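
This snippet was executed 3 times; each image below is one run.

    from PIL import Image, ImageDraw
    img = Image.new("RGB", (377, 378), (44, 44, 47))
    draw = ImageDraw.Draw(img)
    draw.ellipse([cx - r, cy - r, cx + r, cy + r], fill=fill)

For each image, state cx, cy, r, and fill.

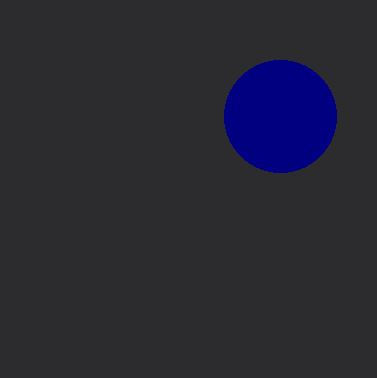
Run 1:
cx = 280; cy = 116; r = 56; fill = 'navy'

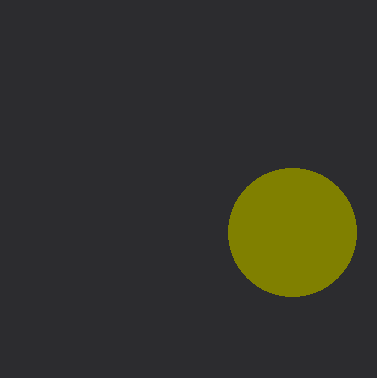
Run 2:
cx = 292; cy = 232; r = 64; fill = 'olive'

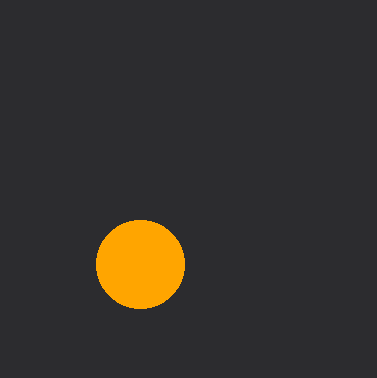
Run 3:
cx = 140; cy = 264; r = 44; fill = 'orange'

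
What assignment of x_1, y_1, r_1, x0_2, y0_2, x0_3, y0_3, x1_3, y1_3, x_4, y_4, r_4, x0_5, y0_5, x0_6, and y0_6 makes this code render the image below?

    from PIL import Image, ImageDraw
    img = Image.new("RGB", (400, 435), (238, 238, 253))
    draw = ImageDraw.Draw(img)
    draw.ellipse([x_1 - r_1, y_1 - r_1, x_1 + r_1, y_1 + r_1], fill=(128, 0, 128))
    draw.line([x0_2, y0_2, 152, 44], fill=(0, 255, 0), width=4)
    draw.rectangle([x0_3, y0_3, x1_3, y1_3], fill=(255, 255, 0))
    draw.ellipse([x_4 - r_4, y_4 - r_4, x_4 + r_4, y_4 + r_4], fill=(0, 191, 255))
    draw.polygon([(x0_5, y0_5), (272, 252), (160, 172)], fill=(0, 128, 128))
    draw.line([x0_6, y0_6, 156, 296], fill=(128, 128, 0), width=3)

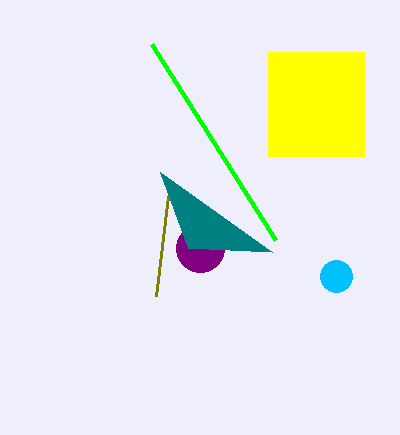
x_1 = 200, y_1 = 248, r_1 = 24, x0_2 = 276, y0_2 = 240, x0_3 = 268, y0_3 = 52, x1_3 = 364, y1_3 = 156, x_4 = 336, y_4 = 276, r_4 = 16, x0_5 = 188, y0_5 = 248, x0_6 = 168, y0_6 = 196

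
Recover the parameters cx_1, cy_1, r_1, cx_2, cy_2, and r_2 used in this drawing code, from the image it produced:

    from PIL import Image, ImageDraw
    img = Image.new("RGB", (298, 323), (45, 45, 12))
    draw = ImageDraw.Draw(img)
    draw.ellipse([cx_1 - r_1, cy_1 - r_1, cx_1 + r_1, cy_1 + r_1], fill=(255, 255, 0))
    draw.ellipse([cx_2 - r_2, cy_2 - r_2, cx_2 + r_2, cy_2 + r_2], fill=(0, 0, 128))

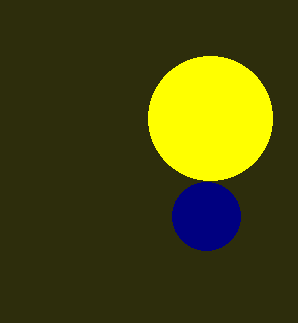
cx_1 = 210
cy_1 = 118
r_1 = 62
cx_2 = 206
cy_2 = 216
r_2 = 34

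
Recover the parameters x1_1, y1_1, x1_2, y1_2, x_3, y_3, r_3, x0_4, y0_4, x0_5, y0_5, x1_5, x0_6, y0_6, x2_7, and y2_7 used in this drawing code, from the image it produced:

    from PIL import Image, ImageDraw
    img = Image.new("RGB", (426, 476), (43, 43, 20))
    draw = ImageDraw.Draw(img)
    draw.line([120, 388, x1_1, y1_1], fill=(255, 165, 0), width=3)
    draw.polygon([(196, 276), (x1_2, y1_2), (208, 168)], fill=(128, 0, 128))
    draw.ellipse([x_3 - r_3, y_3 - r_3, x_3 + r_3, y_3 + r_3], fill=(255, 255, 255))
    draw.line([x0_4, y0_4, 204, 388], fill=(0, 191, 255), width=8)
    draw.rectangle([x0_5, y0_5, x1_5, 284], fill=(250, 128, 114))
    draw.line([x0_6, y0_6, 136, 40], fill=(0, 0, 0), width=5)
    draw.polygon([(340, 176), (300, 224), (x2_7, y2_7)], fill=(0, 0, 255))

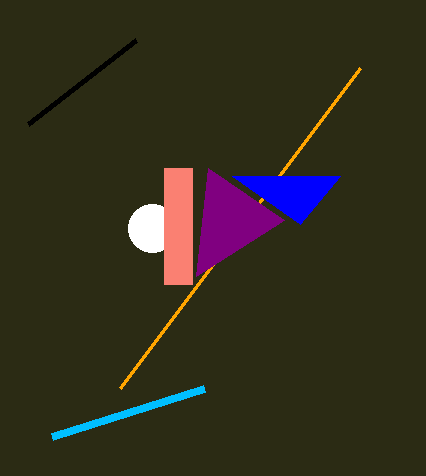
x1_1 = 360, y1_1 = 68, x1_2 = 284, y1_2 = 220, x_3 = 152, y_3 = 228, r_3 = 24, x0_4 = 52, y0_4 = 436, x0_5 = 164, y0_5 = 168, x1_5 = 192, x0_6 = 28, y0_6 = 124, x2_7 = 232, y2_7 = 176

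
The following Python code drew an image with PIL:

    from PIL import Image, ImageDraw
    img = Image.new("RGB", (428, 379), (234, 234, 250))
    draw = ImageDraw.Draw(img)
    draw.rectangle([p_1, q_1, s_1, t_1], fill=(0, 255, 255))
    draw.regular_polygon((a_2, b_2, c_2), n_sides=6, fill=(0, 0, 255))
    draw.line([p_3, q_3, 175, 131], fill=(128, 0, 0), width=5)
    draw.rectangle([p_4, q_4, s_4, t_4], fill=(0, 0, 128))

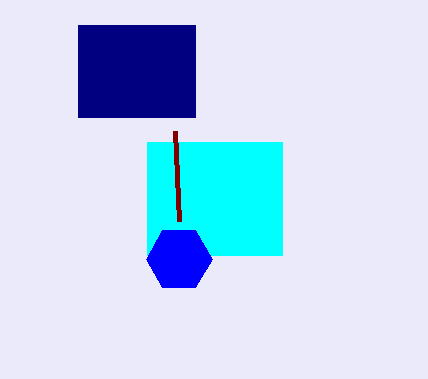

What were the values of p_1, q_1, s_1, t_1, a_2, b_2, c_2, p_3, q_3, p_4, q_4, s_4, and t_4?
p_1 = 147; q_1 = 142; s_1 = 282; t_1 = 255; a_2 = 179; b_2 = 259; c_2 = 33; p_3 = 179; q_3 = 221; p_4 = 78; q_4 = 25; s_4 = 195; t_4 = 117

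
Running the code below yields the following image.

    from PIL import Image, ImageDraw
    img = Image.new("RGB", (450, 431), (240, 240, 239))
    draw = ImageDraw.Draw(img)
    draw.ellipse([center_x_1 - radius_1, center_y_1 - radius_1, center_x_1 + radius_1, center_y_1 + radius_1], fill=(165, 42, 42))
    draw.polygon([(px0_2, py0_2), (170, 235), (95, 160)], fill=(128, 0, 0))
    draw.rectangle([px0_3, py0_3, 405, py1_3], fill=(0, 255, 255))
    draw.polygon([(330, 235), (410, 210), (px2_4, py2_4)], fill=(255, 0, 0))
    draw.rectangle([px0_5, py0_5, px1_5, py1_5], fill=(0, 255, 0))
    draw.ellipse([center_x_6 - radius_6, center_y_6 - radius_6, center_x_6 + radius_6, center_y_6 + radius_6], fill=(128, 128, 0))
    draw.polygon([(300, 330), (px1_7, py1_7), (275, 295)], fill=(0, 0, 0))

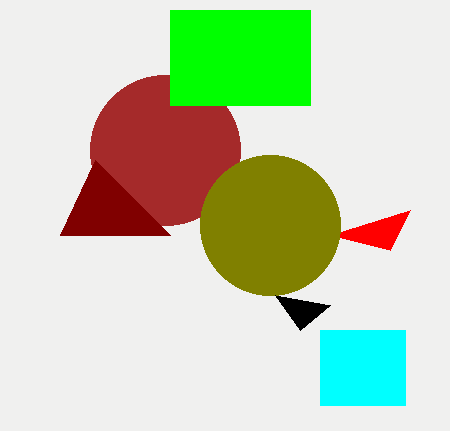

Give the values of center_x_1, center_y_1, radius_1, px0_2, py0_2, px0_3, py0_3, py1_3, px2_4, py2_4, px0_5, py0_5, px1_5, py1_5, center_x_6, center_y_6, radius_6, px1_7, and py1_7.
center_x_1 = 165, center_y_1 = 150, radius_1 = 75, px0_2 = 60, py0_2 = 235, px0_3 = 320, py0_3 = 330, py1_3 = 405, px2_4 = 390, py2_4 = 250, px0_5 = 170, py0_5 = 10, px1_5 = 310, py1_5 = 105, center_x_6 = 270, center_y_6 = 225, radius_6 = 70, px1_7 = 330, py1_7 = 305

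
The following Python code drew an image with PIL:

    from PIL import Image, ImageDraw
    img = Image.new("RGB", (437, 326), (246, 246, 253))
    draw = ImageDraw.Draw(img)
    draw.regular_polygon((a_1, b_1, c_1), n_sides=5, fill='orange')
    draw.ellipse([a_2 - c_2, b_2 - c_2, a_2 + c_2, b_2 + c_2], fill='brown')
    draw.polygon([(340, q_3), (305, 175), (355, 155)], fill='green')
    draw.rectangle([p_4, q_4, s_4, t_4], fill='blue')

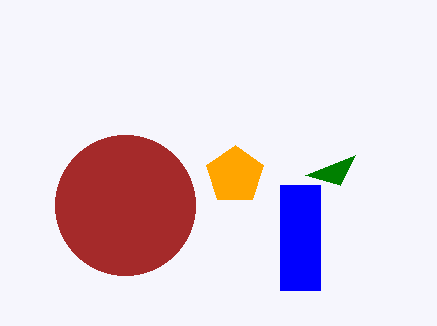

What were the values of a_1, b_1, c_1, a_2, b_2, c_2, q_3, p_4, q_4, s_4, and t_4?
a_1 = 235; b_1 = 175; c_1 = 30; a_2 = 125; b_2 = 205; c_2 = 70; q_3 = 185; p_4 = 280; q_4 = 185; s_4 = 320; t_4 = 290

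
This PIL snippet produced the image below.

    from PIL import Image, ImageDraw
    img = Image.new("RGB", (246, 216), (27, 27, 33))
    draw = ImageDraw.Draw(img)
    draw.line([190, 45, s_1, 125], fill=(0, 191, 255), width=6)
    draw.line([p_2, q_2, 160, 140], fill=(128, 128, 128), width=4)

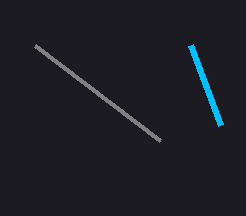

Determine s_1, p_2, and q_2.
s_1 = 220
p_2 = 35
q_2 = 45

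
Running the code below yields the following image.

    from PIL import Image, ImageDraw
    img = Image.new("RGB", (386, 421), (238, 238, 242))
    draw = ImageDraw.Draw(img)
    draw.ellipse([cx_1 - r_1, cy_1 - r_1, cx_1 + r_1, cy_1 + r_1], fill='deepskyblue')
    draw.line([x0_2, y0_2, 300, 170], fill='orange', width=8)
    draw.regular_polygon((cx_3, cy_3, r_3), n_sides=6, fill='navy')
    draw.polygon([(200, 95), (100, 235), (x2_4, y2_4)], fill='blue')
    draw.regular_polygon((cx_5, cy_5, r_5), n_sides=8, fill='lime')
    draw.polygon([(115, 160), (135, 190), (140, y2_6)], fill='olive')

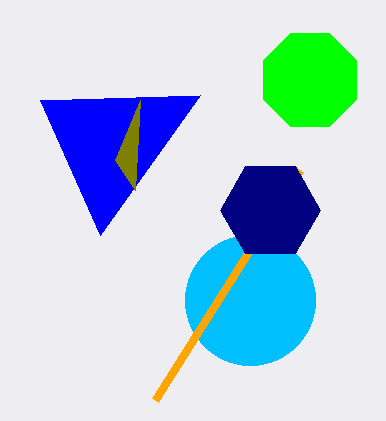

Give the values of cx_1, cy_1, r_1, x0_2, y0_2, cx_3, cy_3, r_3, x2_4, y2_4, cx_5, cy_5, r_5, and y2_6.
cx_1 = 250, cy_1 = 300, r_1 = 65, x0_2 = 155, y0_2 = 400, cx_3 = 270, cy_3 = 210, r_3 = 50, x2_4 = 40, y2_4 = 100, cx_5 = 310, cy_5 = 80, r_5 = 50, y2_6 = 100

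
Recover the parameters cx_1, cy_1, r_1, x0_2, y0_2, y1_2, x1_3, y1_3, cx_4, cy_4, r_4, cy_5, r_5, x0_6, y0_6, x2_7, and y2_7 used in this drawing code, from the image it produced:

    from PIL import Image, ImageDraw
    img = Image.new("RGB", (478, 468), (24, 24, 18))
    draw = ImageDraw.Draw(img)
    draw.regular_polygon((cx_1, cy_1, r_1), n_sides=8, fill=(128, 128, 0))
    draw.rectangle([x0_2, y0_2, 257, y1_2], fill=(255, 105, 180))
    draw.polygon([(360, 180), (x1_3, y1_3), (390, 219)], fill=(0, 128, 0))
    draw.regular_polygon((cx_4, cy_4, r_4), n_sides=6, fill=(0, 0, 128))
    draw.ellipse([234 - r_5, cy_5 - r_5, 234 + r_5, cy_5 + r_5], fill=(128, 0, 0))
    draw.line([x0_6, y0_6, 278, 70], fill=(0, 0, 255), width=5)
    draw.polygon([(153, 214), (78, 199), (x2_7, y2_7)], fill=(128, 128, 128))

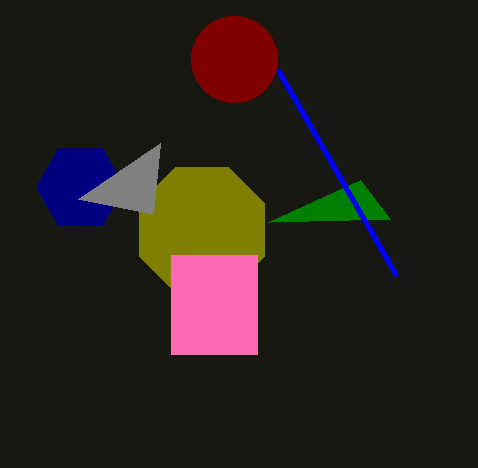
cx_1 = 202
cy_1 = 230
r_1 = 68
x0_2 = 171
y0_2 = 255
y1_2 = 354
x1_3 = 268
y1_3 = 222
cx_4 = 80
cy_4 = 187
r_4 = 44
cy_5 = 59
r_5 = 43
x0_6 = 396
y0_6 = 275
x2_7 = 160
y2_7 = 143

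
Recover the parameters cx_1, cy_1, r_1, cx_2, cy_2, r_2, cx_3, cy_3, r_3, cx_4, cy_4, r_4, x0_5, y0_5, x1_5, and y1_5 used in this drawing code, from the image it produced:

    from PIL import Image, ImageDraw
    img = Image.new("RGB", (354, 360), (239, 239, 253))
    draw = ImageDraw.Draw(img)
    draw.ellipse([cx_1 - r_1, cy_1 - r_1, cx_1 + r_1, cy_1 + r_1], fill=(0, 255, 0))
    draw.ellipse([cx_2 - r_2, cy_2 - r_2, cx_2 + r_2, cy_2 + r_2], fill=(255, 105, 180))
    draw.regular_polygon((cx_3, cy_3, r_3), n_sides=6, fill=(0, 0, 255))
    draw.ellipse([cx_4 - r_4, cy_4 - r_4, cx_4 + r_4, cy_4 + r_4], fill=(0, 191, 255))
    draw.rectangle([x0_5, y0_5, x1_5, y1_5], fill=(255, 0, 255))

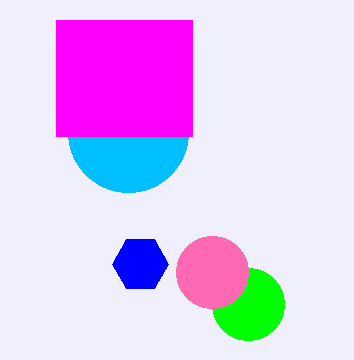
cx_1 = 248, cy_1 = 304, r_1 = 36, cx_2 = 212, cy_2 = 272, r_2 = 36, cx_3 = 140, cy_3 = 264, r_3 = 28, cx_4 = 128, cy_4 = 132, r_4 = 60, x0_5 = 56, y0_5 = 20, x1_5 = 192, y1_5 = 136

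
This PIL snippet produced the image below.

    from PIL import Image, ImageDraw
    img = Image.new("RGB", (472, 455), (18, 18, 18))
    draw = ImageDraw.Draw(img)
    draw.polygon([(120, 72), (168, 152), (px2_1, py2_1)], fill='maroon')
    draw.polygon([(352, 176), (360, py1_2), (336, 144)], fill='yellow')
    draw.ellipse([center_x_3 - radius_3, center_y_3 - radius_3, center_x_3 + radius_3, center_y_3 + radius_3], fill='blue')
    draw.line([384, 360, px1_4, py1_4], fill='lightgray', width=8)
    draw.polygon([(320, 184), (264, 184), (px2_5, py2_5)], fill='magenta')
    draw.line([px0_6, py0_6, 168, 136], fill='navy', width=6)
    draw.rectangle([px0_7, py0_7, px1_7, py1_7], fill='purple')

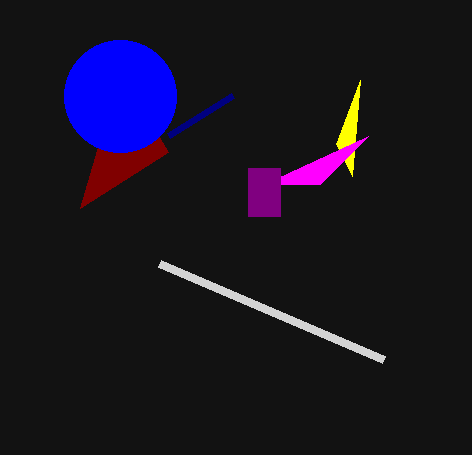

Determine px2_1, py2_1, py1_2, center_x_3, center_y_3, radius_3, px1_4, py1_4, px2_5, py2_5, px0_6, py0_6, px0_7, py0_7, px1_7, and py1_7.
px2_1 = 80
py2_1 = 208
py1_2 = 80
center_x_3 = 120
center_y_3 = 96
radius_3 = 56
px1_4 = 160
py1_4 = 264
px2_5 = 368
py2_5 = 136
px0_6 = 232
py0_6 = 96
px0_7 = 248
py0_7 = 168
px1_7 = 280
py1_7 = 216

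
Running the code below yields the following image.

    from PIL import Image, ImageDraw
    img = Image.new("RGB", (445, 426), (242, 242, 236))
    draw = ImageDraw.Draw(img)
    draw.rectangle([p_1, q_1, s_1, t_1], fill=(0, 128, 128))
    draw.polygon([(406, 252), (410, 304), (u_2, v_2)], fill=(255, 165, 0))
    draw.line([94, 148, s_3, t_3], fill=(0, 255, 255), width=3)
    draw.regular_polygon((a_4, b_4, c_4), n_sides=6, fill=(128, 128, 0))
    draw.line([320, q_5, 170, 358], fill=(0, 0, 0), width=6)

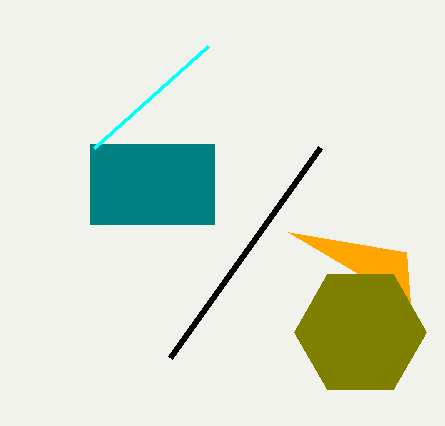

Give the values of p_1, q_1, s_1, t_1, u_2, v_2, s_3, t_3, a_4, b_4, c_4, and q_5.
p_1 = 90; q_1 = 144; s_1 = 214; t_1 = 224; u_2 = 288; v_2 = 232; s_3 = 208; t_3 = 46; a_4 = 360; b_4 = 332; c_4 = 66; q_5 = 148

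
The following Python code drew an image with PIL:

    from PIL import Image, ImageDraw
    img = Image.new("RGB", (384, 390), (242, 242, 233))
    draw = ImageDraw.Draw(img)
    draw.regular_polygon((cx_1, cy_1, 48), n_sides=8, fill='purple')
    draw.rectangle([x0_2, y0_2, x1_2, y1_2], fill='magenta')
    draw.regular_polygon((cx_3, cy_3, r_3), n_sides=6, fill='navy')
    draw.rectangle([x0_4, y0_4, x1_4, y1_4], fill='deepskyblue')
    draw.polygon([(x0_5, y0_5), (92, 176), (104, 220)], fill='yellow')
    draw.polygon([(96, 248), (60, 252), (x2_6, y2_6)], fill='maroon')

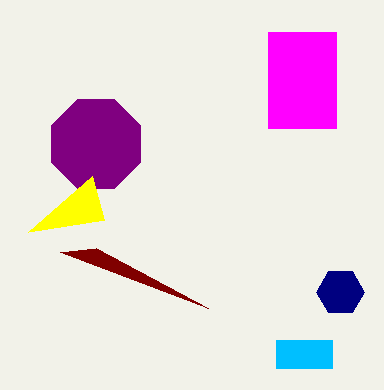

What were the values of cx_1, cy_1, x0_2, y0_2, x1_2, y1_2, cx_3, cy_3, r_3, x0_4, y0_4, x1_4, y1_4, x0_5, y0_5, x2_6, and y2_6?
cx_1 = 96; cy_1 = 144; x0_2 = 268; y0_2 = 32; x1_2 = 336; y1_2 = 128; cx_3 = 340; cy_3 = 292; r_3 = 24; x0_4 = 276; y0_4 = 340; x1_4 = 332; y1_4 = 368; x0_5 = 28; y0_5 = 232; x2_6 = 208; y2_6 = 308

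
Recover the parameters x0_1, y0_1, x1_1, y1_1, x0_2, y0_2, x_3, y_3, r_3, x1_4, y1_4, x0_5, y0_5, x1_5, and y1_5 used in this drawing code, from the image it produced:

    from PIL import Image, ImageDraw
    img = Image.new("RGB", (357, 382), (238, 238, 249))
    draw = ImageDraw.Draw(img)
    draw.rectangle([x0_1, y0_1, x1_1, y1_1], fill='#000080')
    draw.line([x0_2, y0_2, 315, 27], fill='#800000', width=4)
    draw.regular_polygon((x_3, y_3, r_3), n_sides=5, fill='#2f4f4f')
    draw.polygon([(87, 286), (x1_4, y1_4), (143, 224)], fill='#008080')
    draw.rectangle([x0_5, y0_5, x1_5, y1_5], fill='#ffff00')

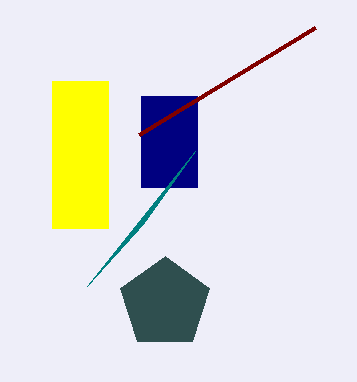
x0_1 = 141, y0_1 = 96, x1_1 = 197, y1_1 = 187, x0_2 = 139, y0_2 = 134, x_3 = 165, y_3 = 303, r_3 = 47, x1_4 = 195, y1_4 = 151, x0_5 = 52, y0_5 = 81, x1_5 = 108, y1_5 = 228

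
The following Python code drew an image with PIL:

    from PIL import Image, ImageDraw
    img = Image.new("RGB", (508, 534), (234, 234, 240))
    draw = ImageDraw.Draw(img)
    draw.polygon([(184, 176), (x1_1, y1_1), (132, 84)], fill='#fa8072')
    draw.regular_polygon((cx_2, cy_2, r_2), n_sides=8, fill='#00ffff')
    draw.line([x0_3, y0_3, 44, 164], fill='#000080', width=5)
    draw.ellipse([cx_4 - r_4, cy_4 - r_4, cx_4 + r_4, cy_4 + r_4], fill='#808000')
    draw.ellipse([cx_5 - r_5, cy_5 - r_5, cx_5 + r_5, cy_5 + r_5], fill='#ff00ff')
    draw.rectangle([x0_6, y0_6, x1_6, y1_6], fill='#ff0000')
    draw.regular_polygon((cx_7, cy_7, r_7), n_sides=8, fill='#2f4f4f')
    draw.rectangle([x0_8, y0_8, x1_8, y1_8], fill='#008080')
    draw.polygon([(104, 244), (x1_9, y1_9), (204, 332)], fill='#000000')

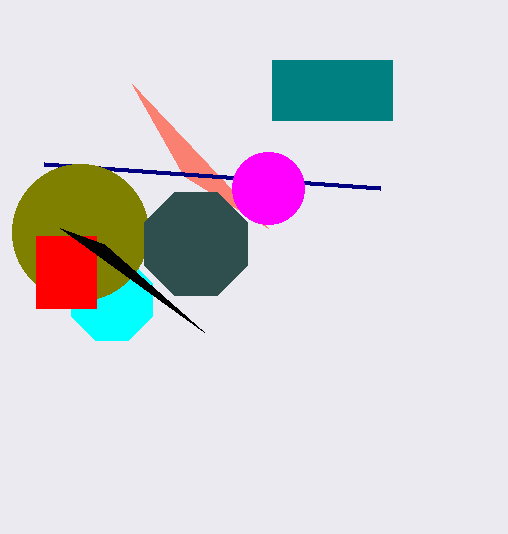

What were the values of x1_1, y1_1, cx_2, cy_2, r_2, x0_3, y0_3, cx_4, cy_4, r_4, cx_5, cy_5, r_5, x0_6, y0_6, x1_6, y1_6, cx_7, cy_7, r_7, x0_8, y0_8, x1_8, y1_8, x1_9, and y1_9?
x1_1 = 268
y1_1 = 228
cx_2 = 112
cy_2 = 300
r_2 = 44
x0_3 = 380
y0_3 = 188
cx_4 = 80
cy_4 = 232
r_4 = 68
cx_5 = 268
cy_5 = 188
r_5 = 36
x0_6 = 36
y0_6 = 236
x1_6 = 96
y1_6 = 308
cx_7 = 196
cy_7 = 244
r_7 = 56
x0_8 = 272
y0_8 = 60
x1_8 = 392
y1_8 = 120
x1_9 = 60
y1_9 = 228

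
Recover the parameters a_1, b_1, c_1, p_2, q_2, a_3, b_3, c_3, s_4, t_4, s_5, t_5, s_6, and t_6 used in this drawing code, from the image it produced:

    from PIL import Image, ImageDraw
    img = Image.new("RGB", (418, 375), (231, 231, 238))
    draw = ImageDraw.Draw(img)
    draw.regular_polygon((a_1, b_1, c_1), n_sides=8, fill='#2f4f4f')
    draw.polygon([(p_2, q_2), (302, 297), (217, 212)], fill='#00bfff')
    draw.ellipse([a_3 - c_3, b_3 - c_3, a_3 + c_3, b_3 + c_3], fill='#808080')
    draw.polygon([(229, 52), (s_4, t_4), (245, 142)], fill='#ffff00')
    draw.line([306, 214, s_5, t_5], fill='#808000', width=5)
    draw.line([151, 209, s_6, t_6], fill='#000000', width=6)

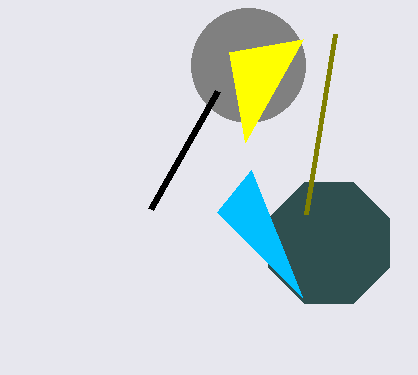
a_1 = 329, b_1 = 243, c_1 = 65, p_2 = 251, q_2 = 170, a_3 = 248, b_3 = 65, c_3 = 57, s_4 = 303, t_4 = 39, s_5 = 335, t_5 = 34, s_6 = 218, t_6 = 91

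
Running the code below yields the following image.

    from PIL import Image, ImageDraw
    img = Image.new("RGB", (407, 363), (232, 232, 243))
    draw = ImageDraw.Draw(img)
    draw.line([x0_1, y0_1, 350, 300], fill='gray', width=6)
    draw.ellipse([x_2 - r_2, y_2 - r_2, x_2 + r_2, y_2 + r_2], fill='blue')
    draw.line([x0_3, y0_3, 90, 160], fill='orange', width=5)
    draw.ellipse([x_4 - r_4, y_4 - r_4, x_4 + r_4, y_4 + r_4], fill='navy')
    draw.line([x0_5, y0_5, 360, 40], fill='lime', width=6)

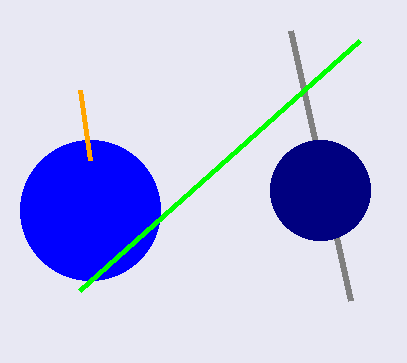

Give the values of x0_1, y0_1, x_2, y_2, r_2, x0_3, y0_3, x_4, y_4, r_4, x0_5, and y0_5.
x0_1 = 290; y0_1 = 30; x_2 = 90; y_2 = 210; r_2 = 70; x0_3 = 80; y0_3 = 90; x_4 = 320; y_4 = 190; r_4 = 50; x0_5 = 80; y0_5 = 290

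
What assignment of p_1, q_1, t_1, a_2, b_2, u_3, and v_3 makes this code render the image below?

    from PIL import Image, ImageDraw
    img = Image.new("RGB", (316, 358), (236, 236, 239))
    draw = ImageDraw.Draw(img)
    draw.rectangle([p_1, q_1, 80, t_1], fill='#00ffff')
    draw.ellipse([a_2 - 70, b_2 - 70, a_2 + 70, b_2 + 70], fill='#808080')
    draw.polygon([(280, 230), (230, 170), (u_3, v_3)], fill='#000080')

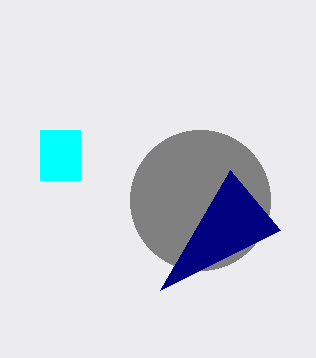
p_1 = 40
q_1 = 130
t_1 = 180
a_2 = 200
b_2 = 200
u_3 = 160
v_3 = 290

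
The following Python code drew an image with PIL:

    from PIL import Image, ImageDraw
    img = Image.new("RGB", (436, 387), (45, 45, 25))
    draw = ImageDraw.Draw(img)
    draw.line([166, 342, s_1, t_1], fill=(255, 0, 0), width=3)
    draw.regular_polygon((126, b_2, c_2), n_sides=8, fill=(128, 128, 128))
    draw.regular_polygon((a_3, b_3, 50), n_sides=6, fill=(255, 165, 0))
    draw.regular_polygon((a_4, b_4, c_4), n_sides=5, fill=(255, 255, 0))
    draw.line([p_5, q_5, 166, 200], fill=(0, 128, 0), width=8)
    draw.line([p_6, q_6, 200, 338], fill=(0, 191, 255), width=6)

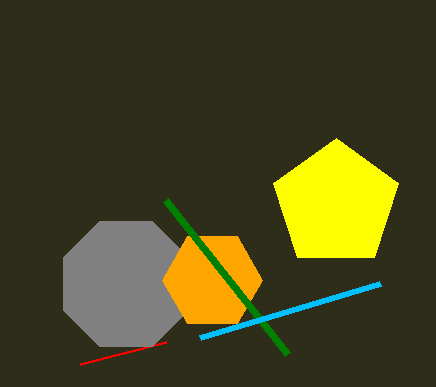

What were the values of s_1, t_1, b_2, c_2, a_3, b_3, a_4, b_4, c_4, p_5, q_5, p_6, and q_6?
s_1 = 80
t_1 = 364
b_2 = 284
c_2 = 68
a_3 = 212
b_3 = 280
a_4 = 336
b_4 = 204
c_4 = 66
p_5 = 288
q_5 = 354
p_6 = 380
q_6 = 284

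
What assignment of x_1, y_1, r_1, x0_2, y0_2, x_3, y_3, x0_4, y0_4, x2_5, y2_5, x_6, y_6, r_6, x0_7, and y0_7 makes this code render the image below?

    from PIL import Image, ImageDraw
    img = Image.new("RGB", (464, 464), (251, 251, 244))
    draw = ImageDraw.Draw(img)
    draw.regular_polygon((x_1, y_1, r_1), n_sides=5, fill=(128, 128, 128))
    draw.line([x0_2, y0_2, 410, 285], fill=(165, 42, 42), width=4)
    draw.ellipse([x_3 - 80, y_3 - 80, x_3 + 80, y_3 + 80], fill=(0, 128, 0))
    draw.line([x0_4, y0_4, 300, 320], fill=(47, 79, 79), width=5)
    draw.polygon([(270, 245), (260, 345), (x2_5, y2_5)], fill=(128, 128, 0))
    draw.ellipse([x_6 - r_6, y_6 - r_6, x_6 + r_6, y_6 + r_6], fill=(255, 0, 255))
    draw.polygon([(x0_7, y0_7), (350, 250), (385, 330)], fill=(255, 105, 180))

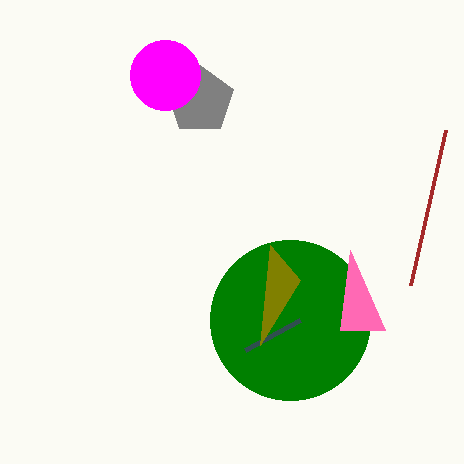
x_1 = 200; y_1 = 100; r_1 = 35; x0_2 = 445; y0_2 = 130; x_3 = 290; y_3 = 320; x0_4 = 245; y0_4 = 350; x2_5 = 300; y2_5 = 280; x_6 = 165; y_6 = 75; r_6 = 35; x0_7 = 340; y0_7 = 330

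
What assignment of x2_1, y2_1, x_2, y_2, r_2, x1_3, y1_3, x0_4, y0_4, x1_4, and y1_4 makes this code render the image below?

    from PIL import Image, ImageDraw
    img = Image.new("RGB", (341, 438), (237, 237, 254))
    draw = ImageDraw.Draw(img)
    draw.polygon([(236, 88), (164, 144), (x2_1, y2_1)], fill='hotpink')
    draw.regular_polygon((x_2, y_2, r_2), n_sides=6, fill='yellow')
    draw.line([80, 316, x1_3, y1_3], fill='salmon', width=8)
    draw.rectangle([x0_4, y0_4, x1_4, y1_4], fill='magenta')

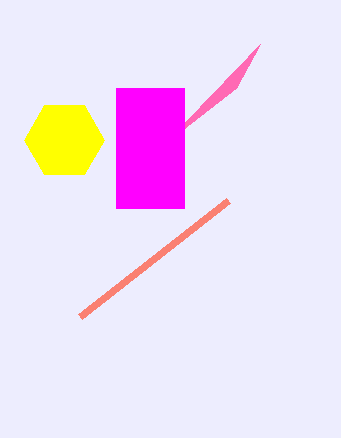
x2_1 = 260; y2_1 = 44; x_2 = 64; y_2 = 140; r_2 = 40; x1_3 = 228; y1_3 = 200; x0_4 = 116; y0_4 = 88; x1_4 = 184; y1_4 = 208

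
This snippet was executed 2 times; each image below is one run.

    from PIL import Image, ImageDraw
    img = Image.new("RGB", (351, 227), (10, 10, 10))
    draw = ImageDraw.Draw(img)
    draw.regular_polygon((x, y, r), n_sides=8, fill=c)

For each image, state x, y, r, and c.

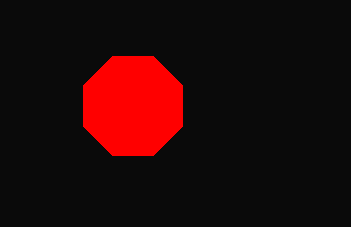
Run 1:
x = 133
y = 106
r = 54
c = 'red'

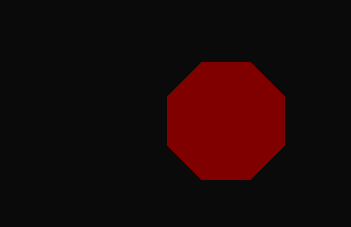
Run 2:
x = 226
y = 121
r = 63
c = 'maroon'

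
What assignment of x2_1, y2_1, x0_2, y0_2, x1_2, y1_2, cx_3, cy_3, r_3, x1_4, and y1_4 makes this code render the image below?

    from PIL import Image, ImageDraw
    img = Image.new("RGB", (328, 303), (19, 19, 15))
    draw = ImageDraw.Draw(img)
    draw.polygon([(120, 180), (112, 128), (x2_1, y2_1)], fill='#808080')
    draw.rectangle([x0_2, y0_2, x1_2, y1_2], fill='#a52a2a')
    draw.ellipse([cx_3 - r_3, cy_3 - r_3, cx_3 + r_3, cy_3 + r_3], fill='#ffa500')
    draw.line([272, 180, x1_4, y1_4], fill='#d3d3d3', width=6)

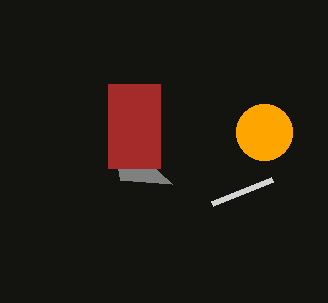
x2_1 = 172, y2_1 = 184, x0_2 = 108, y0_2 = 84, x1_2 = 160, y1_2 = 168, cx_3 = 264, cy_3 = 132, r_3 = 28, x1_4 = 212, y1_4 = 204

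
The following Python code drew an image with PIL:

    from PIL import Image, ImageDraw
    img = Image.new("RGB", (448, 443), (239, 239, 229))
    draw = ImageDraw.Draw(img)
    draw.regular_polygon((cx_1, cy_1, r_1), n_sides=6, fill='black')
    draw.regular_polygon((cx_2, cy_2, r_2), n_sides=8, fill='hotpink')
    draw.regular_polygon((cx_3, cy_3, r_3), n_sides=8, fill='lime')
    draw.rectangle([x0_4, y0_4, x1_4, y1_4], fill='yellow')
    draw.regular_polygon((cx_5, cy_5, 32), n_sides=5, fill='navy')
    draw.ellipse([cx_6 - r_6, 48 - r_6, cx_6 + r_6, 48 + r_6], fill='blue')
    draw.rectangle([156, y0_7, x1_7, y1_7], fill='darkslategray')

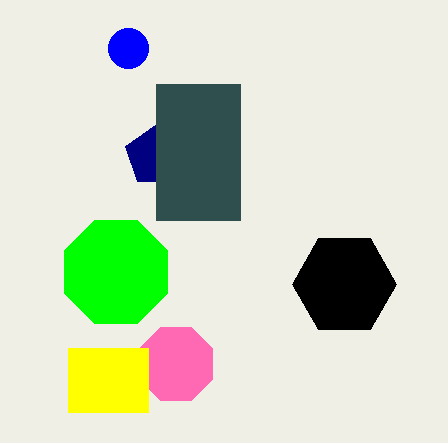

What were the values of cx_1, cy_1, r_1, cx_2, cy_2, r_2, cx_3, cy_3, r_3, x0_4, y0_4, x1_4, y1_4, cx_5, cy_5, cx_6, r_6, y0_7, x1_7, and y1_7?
cx_1 = 344, cy_1 = 284, r_1 = 52, cx_2 = 176, cy_2 = 364, r_2 = 40, cx_3 = 116, cy_3 = 272, r_3 = 56, x0_4 = 68, y0_4 = 348, x1_4 = 148, y1_4 = 412, cx_5 = 156, cy_5 = 156, cx_6 = 128, r_6 = 20, y0_7 = 84, x1_7 = 240, y1_7 = 220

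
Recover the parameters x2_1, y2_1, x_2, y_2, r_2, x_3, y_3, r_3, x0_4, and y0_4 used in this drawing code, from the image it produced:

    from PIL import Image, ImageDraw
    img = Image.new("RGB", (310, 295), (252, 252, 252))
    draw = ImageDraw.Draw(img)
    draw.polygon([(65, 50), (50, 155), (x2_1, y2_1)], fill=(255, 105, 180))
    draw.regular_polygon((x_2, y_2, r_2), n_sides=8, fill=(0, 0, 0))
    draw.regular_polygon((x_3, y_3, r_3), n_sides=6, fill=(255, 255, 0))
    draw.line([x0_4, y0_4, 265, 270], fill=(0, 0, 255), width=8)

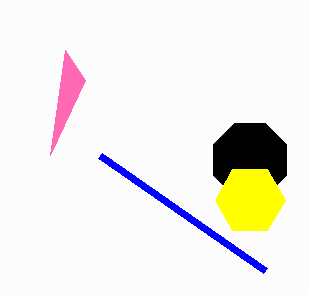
x2_1 = 85, y2_1 = 80, x_2 = 250, y_2 = 160, r_2 = 40, x_3 = 250, y_3 = 200, r_3 = 35, x0_4 = 100, y0_4 = 155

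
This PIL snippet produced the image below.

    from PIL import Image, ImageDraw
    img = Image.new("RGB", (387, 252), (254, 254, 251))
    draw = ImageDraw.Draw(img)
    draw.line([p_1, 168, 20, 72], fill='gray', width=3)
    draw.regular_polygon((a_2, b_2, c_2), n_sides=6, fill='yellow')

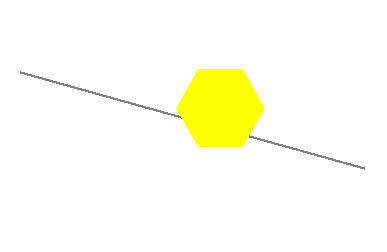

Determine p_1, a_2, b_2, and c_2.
p_1 = 364, a_2 = 220, b_2 = 108, c_2 = 44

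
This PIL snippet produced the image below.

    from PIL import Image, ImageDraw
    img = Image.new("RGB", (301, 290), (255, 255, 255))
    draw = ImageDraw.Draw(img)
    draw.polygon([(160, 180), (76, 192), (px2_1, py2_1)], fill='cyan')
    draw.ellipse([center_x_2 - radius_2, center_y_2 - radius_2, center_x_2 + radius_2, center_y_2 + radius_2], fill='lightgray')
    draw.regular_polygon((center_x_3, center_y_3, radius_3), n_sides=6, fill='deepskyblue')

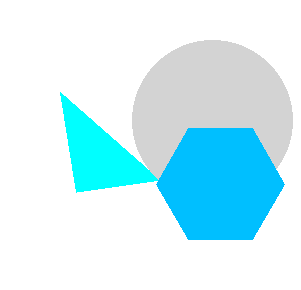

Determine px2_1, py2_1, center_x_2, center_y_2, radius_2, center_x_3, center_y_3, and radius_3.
px2_1 = 60; py2_1 = 92; center_x_2 = 212; center_y_2 = 120; radius_2 = 80; center_x_3 = 220; center_y_3 = 184; radius_3 = 64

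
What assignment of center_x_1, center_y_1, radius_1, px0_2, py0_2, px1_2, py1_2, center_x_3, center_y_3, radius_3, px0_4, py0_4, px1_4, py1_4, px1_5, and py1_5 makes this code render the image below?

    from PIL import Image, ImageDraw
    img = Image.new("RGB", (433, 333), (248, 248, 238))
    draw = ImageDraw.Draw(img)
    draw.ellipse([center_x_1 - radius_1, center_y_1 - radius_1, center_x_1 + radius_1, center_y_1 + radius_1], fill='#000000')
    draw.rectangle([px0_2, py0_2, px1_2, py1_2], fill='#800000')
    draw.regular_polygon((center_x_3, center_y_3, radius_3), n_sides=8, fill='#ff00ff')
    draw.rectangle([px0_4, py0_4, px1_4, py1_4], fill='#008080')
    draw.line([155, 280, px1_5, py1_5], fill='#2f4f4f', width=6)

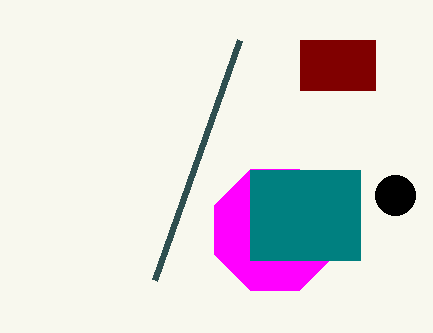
center_x_1 = 395
center_y_1 = 195
radius_1 = 20
px0_2 = 300
py0_2 = 40
px1_2 = 375
py1_2 = 90
center_x_3 = 275
center_y_3 = 230
radius_3 = 65
px0_4 = 250
py0_4 = 170
px1_4 = 360
py1_4 = 260
px1_5 = 240
py1_5 = 40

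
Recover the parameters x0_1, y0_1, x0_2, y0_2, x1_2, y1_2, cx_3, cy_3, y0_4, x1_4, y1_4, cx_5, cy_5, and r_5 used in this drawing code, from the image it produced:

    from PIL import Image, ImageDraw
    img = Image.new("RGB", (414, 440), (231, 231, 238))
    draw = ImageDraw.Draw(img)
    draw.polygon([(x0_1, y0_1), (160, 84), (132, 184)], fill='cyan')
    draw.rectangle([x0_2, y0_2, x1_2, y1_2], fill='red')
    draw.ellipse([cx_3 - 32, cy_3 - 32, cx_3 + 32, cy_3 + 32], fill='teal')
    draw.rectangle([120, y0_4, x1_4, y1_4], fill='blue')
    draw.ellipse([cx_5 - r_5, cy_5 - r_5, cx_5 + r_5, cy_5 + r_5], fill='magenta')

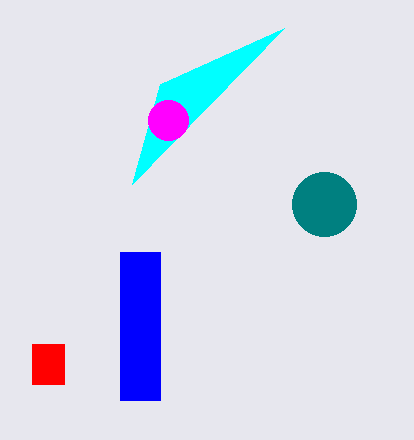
x0_1 = 284; y0_1 = 28; x0_2 = 32; y0_2 = 344; x1_2 = 64; y1_2 = 384; cx_3 = 324; cy_3 = 204; y0_4 = 252; x1_4 = 160; y1_4 = 400; cx_5 = 168; cy_5 = 120; r_5 = 20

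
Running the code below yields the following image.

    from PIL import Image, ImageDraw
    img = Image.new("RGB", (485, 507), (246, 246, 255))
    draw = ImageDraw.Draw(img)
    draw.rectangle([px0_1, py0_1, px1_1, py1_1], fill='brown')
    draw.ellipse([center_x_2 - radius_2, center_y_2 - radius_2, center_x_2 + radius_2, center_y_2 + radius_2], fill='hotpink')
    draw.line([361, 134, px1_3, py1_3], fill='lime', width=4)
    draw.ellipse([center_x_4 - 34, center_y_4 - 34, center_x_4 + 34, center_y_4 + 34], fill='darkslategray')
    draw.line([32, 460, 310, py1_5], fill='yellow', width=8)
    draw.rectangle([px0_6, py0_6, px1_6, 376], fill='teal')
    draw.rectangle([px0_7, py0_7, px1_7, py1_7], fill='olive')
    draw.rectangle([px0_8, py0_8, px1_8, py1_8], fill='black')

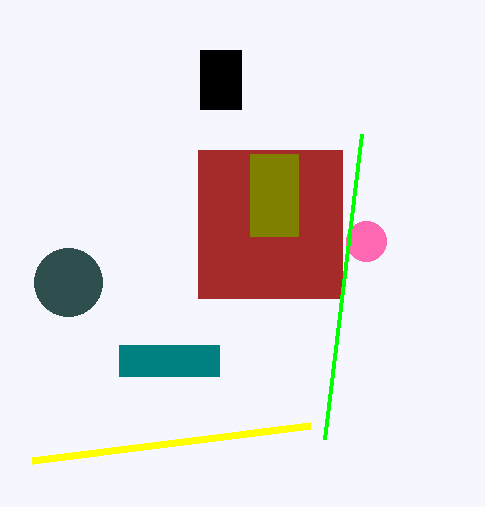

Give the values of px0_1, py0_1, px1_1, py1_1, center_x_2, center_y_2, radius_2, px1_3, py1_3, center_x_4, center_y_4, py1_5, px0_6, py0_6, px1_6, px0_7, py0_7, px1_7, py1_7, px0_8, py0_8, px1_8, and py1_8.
px0_1 = 198
py0_1 = 150
px1_1 = 342
py1_1 = 298
center_x_2 = 366
center_y_2 = 241
radius_2 = 20
px1_3 = 324
py1_3 = 439
center_x_4 = 68
center_y_4 = 282
py1_5 = 425
px0_6 = 119
py0_6 = 345
px1_6 = 219
px0_7 = 250
py0_7 = 154
px1_7 = 298
py1_7 = 236
px0_8 = 200
py0_8 = 50
px1_8 = 241
py1_8 = 109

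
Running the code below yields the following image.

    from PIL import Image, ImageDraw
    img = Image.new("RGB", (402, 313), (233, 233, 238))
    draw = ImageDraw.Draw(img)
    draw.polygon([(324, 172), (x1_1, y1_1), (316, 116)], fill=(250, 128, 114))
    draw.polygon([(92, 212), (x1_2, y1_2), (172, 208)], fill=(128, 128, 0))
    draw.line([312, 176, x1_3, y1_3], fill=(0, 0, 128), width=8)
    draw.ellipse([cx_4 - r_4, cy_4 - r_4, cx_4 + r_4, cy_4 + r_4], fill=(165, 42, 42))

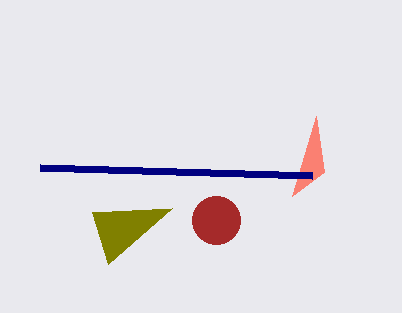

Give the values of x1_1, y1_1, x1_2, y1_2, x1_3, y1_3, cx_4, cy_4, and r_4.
x1_1 = 292
y1_1 = 196
x1_2 = 108
y1_2 = 264
x1_3 = 40
y1_3 = 168
cx_4 = 216
cy_4 = 220
r_4 = 24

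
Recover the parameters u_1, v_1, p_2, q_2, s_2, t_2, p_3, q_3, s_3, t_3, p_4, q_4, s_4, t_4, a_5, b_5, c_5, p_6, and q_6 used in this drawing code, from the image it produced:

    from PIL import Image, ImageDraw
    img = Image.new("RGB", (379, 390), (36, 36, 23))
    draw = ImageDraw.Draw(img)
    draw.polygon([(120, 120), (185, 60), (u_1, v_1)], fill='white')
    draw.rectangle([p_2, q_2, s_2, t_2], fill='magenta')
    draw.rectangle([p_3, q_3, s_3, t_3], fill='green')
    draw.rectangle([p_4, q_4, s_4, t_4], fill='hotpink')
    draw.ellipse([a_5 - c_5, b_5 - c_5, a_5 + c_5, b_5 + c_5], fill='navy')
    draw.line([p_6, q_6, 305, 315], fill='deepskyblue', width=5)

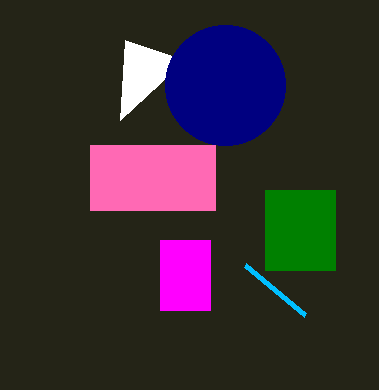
u_1 = 125
v_1 = 40
p_2 = 160
q_2 = 240
s_2 = 210
t_2 = 310
p_3 = 265
q_3 = 190
s_3 = 335
t_3 = 270
p_4 = 90
q_4 = 145
s_4 = 215
t_4 = 210
a_5 = 225
b_5 = 85
c_5 = 60
p_6 = 245
q_6 = 265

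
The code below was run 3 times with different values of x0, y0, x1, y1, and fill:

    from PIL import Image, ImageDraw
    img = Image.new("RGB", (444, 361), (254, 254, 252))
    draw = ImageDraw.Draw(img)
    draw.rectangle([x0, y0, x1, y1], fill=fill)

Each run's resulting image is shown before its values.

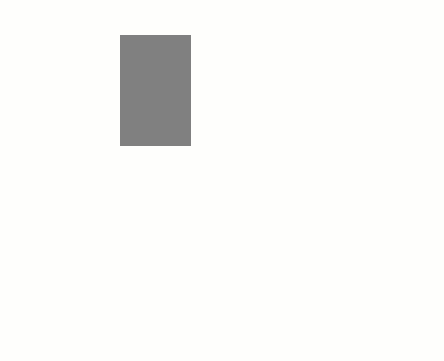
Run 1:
x0 = 120
y0 = 35
x1 = 190
y1 = 145
fill = 'gray'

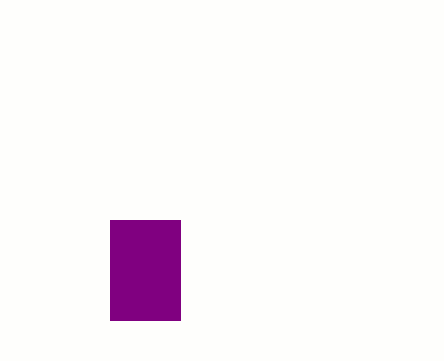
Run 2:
x0 = 110; y0 = 220; x1 = 180; y1 = 320; fill = 'purple'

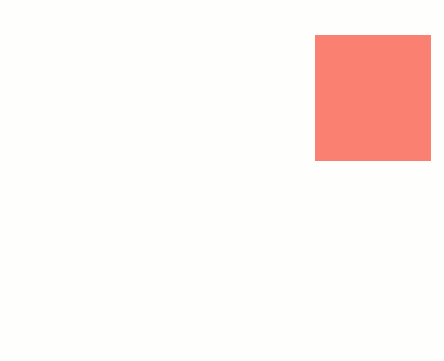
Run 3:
x0 = 315, y0 = 35, x1 = 430, y1 = 160, fill = 'salmon'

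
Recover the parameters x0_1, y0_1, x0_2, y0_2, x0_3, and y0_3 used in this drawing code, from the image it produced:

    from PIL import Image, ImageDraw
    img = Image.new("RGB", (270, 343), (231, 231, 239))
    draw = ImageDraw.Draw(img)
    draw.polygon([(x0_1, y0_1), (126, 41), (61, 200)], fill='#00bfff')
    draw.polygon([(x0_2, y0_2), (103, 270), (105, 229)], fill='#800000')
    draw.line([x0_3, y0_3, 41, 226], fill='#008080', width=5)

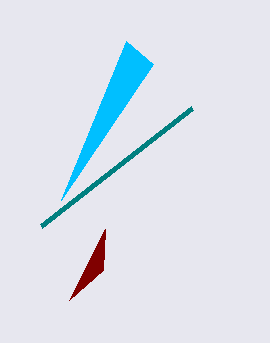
x0_1 = 153; y0_1 = 64; x0_2 = 69; y0_2 = 300; x0_3 = 192; y0_3 = 108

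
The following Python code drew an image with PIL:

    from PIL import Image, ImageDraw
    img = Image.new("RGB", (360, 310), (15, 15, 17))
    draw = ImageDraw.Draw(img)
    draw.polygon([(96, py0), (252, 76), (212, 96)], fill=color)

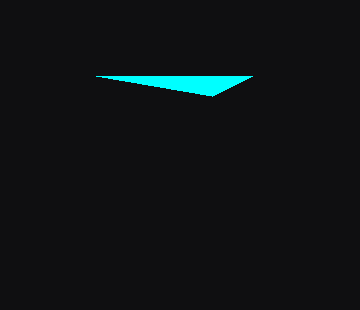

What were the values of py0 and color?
py0 = 76, color = 'cyan'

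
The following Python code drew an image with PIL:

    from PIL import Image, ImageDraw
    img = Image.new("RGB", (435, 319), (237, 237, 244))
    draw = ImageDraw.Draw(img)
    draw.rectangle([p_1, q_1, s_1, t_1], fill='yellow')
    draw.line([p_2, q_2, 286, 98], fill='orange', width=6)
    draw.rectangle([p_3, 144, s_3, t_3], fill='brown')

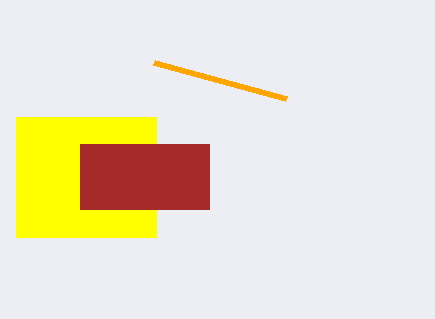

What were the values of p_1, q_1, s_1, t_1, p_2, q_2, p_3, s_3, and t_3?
p_1 = 16
q_1 = 117
s_1 = 156
t_1 = 237
p_2 = 154
q_2 = 62
p_3 = 80
s_3 = 209
t_3 = 209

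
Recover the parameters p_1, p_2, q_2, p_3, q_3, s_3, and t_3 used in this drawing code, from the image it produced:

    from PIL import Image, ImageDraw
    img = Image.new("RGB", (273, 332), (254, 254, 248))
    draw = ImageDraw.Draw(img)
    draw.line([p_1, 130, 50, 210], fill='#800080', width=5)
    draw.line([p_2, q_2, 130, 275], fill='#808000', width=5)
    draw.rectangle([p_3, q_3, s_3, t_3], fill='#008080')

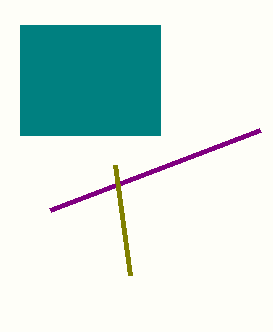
p_1 = 260; p_2 = 115; q_2 = 165; p_3 = 20; q_3 = 25; s_3 = 160; t_3 = 135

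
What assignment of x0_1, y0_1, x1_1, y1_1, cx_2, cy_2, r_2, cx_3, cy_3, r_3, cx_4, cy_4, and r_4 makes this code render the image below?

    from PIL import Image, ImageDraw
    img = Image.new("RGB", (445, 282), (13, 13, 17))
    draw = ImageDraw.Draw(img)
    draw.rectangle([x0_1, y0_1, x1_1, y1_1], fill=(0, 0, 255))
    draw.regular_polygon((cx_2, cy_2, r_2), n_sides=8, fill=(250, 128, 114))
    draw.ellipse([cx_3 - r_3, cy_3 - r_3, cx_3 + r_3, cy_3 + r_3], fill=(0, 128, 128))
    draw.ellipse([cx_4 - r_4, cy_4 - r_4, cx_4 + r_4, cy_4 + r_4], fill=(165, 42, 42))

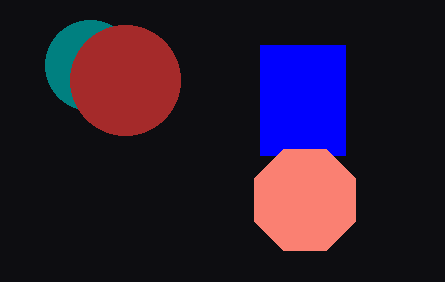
x0_1 = 260
y0_1 = 45
x1_1 = 345
y1_1 = 155
cx_2 = 305
cy_2 = 200
r_2 = 55
cx_3 = 90
cy_3 = 65
r_3 = 45
cx_4 = 125
cy_4 = 80
r_4 = 55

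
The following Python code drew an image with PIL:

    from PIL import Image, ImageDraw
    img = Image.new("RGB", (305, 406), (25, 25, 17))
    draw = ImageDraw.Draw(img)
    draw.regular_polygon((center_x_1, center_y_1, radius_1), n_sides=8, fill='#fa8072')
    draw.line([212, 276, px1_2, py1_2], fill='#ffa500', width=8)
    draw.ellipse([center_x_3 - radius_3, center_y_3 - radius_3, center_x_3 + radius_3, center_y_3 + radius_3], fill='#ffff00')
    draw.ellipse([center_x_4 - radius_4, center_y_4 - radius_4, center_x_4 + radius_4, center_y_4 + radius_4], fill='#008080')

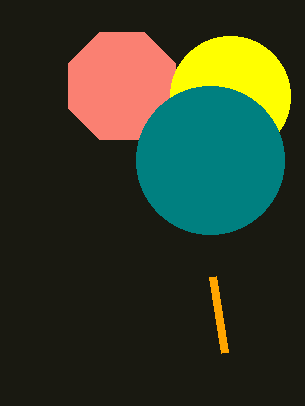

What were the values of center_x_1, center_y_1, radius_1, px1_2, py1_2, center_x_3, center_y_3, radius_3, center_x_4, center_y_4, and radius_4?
center_x_1 = 122
center_y_1 = 86
radius_1 = 58
px1_2 = 224
py1_2 = 352
center_x_3 = 230
center_y_3 = 96
radius_3 = 60
center_x_4 = 210
center_y_4 = 160
radius_4 = 74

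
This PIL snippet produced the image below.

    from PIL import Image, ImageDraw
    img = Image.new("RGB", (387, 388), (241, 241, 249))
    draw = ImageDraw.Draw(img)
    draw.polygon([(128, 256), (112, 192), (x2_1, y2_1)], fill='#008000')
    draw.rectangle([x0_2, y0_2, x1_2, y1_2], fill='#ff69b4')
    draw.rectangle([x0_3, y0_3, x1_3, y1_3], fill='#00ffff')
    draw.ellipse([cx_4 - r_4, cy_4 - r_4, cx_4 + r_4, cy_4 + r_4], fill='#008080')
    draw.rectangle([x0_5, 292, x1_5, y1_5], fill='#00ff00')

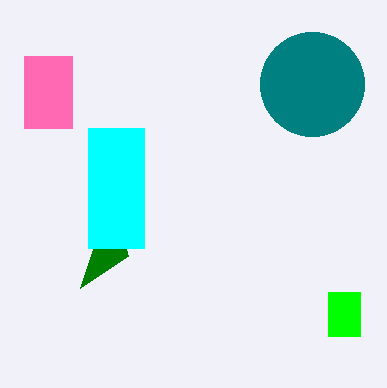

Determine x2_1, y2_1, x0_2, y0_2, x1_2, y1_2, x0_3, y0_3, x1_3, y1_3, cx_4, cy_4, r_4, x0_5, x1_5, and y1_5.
x2_1 = 80; y2_1 = 288; x0_2 = 24; y0_2 = 56; x1_2 = 72; y1_2 = 128; x0_3 = 88; y0_3 = 128; x1_3 = 144; y1_3 = 248; cx_4 = 312; cy_4 = 84; r_4 = 52; x0_5 = 328; x1_5 = 360; y1_5 = 336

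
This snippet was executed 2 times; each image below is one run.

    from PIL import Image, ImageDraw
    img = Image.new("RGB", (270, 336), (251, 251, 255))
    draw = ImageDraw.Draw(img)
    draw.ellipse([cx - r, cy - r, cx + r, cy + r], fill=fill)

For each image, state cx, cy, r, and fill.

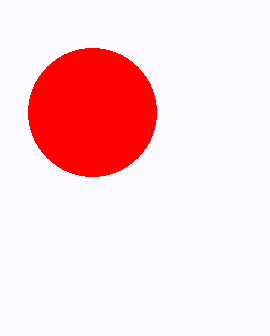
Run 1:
cx = 92, cy = 112, r = 64, fill = 'red'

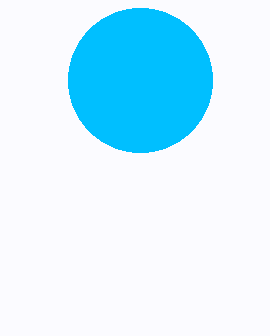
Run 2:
cx = 140; cy = 80; r = 72; fill = 'deepskyblue'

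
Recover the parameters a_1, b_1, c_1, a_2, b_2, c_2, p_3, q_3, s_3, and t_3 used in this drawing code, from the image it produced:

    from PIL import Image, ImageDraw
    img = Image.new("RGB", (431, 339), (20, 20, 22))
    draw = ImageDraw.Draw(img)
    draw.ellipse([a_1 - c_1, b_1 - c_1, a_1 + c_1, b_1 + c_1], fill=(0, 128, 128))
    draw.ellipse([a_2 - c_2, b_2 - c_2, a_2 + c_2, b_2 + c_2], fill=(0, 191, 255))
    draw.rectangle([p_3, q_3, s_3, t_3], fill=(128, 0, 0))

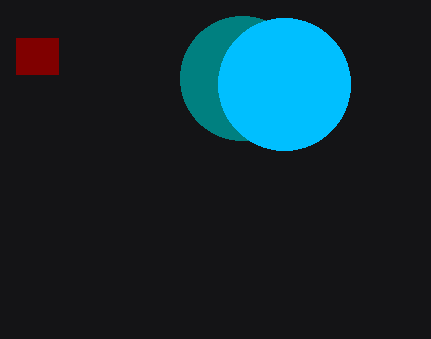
a_1 = 242
b_1 = 78
c_1 = 62
a_2 = 284
b_2 = 84
c_2 = 66
p_3 = 16
q_3 = 38
s_3 = 58
t_3 = 74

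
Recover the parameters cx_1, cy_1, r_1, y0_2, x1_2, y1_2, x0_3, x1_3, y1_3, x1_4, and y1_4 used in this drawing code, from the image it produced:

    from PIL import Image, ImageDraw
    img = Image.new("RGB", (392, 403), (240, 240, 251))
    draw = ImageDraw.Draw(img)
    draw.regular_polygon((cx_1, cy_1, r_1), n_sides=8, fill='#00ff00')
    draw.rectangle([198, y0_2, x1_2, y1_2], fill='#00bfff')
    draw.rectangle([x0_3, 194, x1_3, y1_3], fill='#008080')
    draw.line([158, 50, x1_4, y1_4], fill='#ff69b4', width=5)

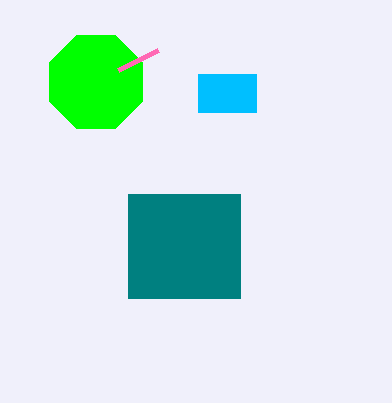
cx_1 = 96; cy_1 = 82; r_1 = 50; y0_2 = 74; x1_2 = 256; y1_2 = 112; x0_3 = 128; x1_3 = 240; y1_3 = 298; x1_4 = 118; y1_4 = 70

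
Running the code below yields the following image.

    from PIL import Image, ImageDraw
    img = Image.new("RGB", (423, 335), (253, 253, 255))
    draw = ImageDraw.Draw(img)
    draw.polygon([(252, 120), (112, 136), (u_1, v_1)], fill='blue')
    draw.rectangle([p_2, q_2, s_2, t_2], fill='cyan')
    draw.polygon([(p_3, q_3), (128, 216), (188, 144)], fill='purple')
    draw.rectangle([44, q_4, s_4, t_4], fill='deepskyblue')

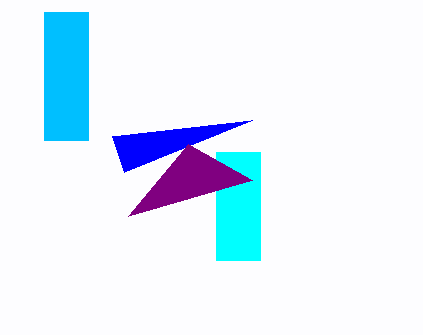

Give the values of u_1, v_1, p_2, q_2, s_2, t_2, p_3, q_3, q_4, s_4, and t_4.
u_1 = 124; v_1 = 172; p_2 = 216; q_2 = 152; s_2 = 260; t_2 = 260; p_3 = 252; q_3 = 180; q_4 = 12; s_4 = 88; t_4 = 140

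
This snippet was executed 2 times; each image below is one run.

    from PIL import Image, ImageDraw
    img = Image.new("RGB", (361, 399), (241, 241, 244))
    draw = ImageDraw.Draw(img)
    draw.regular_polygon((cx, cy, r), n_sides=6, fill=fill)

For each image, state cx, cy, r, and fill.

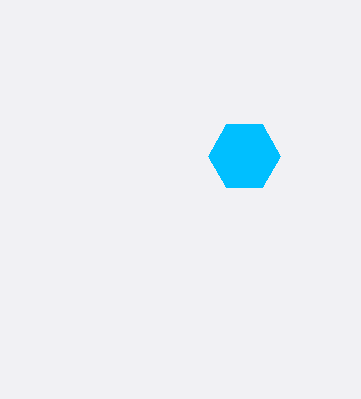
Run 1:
cx = 244, cy = 156, r = 36, fill = 'deepskyblue'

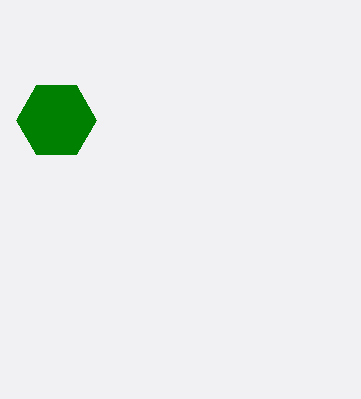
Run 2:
cx = 56, cy = 120, r = 40, fill = 'green'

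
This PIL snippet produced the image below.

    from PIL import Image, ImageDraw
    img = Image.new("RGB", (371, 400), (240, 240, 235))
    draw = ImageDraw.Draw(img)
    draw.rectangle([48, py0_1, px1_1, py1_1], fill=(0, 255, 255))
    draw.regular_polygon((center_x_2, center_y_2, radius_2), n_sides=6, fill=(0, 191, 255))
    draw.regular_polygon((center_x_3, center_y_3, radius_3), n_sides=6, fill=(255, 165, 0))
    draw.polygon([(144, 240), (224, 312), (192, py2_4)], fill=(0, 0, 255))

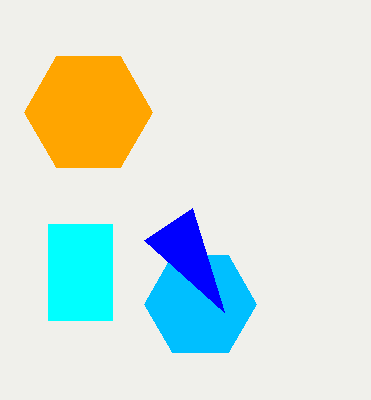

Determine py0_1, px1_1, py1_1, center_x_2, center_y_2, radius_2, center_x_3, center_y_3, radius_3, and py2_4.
py0_1 = 224, px1_1 = 112, py1_1 = 320, center_x_2 = 200, center_y_2 = 304, radius_2 = 56, center_x_3 = 88, center_y_3 = 112, radius_3 = 64, py2_4 = 208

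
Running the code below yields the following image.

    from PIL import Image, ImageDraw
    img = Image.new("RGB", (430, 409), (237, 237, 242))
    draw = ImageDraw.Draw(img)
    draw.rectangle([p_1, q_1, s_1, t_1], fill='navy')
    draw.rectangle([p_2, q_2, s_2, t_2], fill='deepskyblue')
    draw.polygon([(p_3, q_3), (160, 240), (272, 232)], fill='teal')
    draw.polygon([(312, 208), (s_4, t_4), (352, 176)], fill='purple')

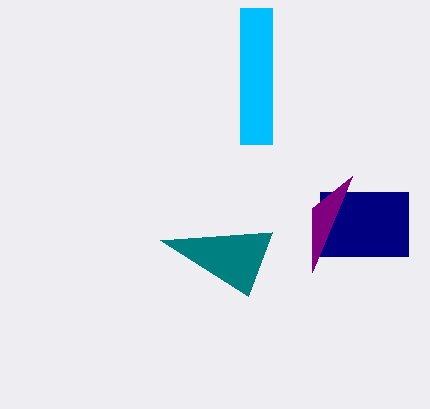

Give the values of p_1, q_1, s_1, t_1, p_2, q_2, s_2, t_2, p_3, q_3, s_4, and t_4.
p_1 = 320
q_1 = 192
s_1 = 408
t_1 = 256
p_2 = 240
q_2 = 8
s_2 = 272
t_2 = 144
p_3 = 248
q_3 = 296
s_4 = 312
t_4 = 272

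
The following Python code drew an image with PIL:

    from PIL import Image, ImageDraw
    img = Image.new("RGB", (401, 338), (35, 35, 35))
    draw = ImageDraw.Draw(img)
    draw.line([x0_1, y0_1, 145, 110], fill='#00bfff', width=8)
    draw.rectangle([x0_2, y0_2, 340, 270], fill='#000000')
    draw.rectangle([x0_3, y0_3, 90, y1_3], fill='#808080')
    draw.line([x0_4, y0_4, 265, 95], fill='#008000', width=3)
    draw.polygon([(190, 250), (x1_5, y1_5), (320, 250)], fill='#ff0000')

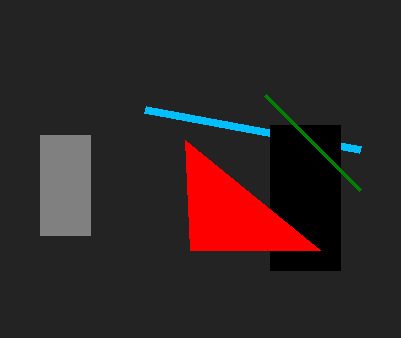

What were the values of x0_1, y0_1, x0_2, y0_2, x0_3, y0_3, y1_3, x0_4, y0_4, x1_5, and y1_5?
x0_1 = 360
y0_1 = 150
x0_2 = 270
y0_2 = 125
x0_3 = 40
y0_3 = 135
y1_3 = 235
x0_4 = 360
y0_4 = 190
x1_5 = 185
y1_5 = 140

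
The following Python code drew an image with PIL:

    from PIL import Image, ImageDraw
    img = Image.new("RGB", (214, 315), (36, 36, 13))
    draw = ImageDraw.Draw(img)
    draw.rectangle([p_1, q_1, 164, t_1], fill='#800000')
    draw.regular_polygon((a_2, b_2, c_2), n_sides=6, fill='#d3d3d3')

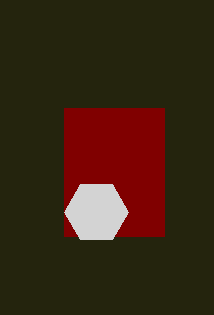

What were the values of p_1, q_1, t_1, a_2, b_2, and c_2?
p_1 = 64; q_1 = 108; t_1 = 236; a_2 = 96; b_2 = 212; c_2 = 32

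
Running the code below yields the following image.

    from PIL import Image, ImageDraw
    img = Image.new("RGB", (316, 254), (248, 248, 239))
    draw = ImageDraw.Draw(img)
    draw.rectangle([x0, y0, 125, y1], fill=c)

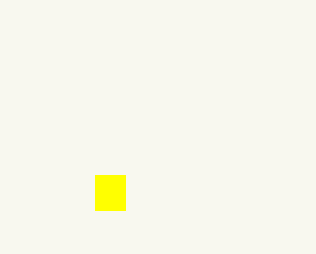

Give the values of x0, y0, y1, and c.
x0 = 95
y0 = 175
y1 = 210
c = 'yellow'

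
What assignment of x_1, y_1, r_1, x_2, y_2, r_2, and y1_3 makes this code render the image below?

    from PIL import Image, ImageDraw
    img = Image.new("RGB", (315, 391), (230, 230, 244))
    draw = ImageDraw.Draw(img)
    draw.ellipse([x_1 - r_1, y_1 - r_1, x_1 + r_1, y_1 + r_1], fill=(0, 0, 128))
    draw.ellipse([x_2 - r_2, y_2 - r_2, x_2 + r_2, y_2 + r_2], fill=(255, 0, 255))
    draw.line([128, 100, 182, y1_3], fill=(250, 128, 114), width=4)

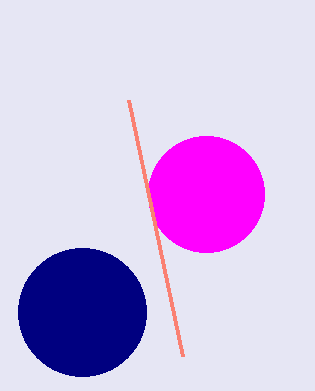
x_1 = 82
y_1 = 312
r_1 = 64
x_2 = 206
y_2 = 194
r_2 = 58
y1_3 = 356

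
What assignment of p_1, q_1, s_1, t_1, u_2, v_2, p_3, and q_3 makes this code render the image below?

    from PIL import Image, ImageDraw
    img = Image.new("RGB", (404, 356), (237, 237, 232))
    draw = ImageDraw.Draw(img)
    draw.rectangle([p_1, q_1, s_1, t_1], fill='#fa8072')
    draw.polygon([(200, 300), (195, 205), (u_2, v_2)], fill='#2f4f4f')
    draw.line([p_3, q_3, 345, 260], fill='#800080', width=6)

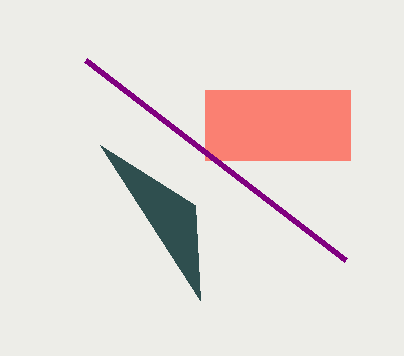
p_1 = 205
q_1 = 90
s_1 = 350
t_1 = 160
u_2 = 100
v_2 = 145
p_3 = 85
q_3 = 60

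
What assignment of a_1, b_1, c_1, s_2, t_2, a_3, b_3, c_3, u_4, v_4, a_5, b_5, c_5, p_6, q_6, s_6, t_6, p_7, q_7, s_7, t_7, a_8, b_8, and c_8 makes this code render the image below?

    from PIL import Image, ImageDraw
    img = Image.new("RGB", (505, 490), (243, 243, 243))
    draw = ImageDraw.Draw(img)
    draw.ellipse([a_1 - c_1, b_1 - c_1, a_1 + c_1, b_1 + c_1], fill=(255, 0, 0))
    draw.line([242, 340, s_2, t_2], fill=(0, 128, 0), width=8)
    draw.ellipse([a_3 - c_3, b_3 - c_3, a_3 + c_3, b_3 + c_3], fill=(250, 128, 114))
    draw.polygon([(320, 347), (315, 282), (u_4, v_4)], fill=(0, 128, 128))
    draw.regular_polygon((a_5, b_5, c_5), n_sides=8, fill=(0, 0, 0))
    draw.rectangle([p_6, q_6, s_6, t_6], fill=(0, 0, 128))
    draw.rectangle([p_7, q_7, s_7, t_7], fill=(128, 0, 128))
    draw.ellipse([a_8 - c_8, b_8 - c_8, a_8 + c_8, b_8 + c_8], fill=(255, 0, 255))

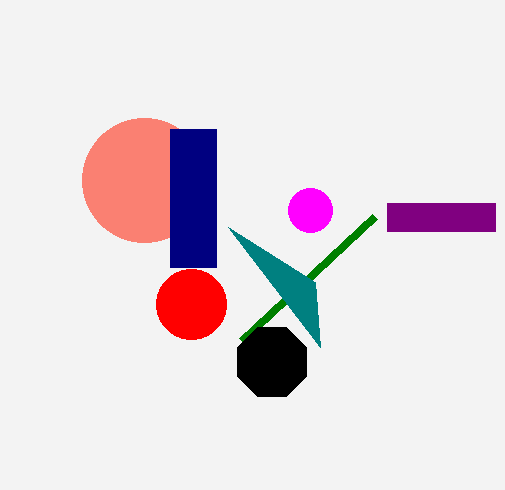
a_1 = 191, b_1 = 304, c_1 = 35, s_2 = 375, t_2 = 216, a_3 = 144, b_3 = 180, c_3 = 62, u_4 = 228, v_4 = 227, a_5 = 272, b_5 = 362, c_5 = 37, p_6 = 170, q_6 = 129, s_6 = 216, t_6 = 267, p_7 = 387, q_7 = 203, s_7 = 495, t_7 = 231, a_8 = 310, b_8 = 210, c_8 = 22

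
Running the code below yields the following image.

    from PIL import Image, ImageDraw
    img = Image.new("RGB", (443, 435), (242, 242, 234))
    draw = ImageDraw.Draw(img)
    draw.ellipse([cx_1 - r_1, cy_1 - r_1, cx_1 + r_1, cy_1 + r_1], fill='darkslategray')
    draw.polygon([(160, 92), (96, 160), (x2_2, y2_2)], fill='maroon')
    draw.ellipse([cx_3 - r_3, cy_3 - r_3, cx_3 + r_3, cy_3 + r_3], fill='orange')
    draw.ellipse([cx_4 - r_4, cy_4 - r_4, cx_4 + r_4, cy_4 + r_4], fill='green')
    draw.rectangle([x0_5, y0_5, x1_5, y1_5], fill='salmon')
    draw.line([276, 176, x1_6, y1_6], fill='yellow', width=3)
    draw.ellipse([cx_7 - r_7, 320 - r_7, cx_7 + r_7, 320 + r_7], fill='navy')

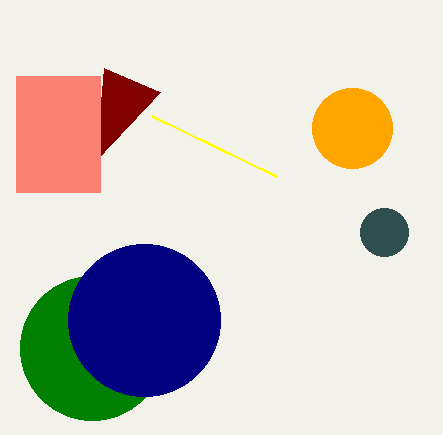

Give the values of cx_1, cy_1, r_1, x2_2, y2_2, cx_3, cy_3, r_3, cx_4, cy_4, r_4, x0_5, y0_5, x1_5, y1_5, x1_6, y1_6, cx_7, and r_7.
cx_1 = 384; cy_1 = 232; r_1 = 24; x2_2 = 104; y2_2 = 68; cx_3 = 352; cy_3 = 128; r_3 = 40; cx_4 = 92; cy_4 = 348; r_4 = 72; x0_5 = 16; y0_5 = 76; x1_5 = 100; y1_5 = 192; x1_6 = 152; y1_6 = 116; cx_7 = 144; r_7 = 76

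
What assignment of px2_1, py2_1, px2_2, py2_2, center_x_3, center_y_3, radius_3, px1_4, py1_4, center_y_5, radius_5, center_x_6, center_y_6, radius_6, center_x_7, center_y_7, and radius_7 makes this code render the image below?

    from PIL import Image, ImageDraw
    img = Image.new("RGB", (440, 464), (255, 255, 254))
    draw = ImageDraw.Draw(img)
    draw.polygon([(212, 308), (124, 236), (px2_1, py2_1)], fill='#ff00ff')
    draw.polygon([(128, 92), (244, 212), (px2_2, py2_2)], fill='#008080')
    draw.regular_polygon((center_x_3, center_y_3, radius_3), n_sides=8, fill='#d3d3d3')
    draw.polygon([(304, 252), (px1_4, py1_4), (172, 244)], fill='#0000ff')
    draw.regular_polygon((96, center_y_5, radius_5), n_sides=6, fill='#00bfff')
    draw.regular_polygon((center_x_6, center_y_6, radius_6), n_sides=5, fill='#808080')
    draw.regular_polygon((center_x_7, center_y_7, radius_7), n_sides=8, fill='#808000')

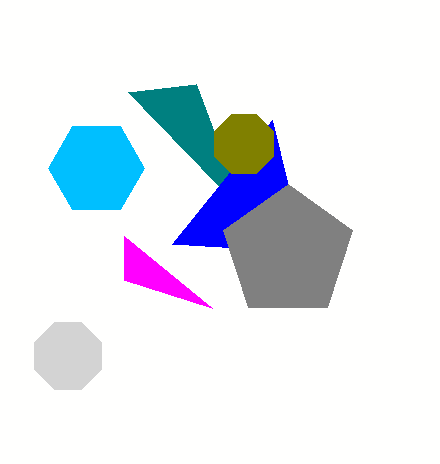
px2_1 = 124; py2_1 = 280; px2_2 = 196; py2_2 = 84; center_x_3 = 68; center_y_3 = 356; radius_3 = 36; px1_4 = 272; py1_4 = 120; center_y_5 = 168; radius_5 = 48; center_x_6 = 288; center_y_6 = 252; radius_6 = 68; center_x_7 = 244; center_y_7 = 144; radius_7 = 32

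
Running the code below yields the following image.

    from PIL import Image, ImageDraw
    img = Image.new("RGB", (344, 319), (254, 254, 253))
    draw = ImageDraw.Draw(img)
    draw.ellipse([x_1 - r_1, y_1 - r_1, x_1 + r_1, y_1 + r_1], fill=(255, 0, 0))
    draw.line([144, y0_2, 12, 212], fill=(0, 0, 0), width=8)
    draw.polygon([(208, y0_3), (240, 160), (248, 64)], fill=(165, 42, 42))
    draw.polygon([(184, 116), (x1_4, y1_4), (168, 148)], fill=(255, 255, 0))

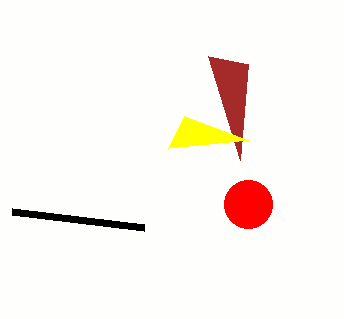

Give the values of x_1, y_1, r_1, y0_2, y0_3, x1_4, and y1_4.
x_1 = 248
y_1 = 204
r_1 = 24
y0_2 = 228
y0_3 = 56
x1_4 = 248
y1_4 = 140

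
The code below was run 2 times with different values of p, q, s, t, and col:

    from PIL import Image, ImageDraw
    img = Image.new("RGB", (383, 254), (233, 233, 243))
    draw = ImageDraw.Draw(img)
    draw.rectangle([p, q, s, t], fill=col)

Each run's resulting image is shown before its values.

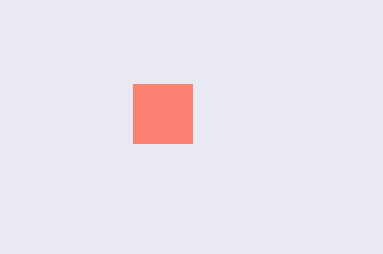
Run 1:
p = 133, q = 84, s = 192, t = 143, col = 'salmon'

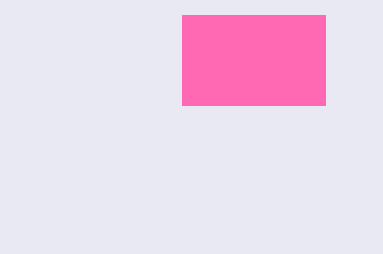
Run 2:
p = 182
q = 15
s = 325
t = 105
col = 'hotpink'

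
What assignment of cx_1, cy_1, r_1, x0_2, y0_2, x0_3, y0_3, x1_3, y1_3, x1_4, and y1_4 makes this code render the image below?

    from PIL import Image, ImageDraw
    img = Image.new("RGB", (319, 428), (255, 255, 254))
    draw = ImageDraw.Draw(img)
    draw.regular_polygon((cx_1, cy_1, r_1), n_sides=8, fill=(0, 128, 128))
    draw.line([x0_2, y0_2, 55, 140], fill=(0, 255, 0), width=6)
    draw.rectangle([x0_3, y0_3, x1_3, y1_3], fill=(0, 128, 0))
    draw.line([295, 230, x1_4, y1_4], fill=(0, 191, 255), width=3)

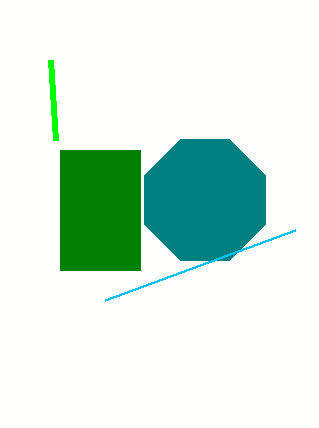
cx_1 = 205
cy_1 = 200
r_1 = 65
x0_2 = 50
y0_2 = 60
x0_3 = 60
y0_3 = 150
x1_3 = 140
y1_3 = 270
x1_4 = 105
y1_4 = 300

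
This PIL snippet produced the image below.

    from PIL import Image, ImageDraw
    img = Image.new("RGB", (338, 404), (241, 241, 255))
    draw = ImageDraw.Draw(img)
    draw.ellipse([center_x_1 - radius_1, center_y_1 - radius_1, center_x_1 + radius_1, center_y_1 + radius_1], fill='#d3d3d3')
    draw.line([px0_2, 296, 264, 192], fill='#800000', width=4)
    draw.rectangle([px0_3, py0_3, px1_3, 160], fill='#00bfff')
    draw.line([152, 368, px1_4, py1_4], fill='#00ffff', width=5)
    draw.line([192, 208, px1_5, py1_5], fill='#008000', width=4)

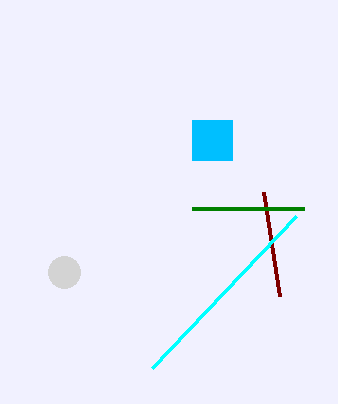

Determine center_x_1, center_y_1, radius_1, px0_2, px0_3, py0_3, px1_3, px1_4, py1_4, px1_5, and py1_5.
center_x_1 = 64; center_y_1 = 272; radius_1 = 16; px0_2 = 280; px0_3 = 192; py0_3 = 120; px1_3 = 232; px1_4 = 296; py1_4 = 216; px1_5 = 304; py1_5 = 208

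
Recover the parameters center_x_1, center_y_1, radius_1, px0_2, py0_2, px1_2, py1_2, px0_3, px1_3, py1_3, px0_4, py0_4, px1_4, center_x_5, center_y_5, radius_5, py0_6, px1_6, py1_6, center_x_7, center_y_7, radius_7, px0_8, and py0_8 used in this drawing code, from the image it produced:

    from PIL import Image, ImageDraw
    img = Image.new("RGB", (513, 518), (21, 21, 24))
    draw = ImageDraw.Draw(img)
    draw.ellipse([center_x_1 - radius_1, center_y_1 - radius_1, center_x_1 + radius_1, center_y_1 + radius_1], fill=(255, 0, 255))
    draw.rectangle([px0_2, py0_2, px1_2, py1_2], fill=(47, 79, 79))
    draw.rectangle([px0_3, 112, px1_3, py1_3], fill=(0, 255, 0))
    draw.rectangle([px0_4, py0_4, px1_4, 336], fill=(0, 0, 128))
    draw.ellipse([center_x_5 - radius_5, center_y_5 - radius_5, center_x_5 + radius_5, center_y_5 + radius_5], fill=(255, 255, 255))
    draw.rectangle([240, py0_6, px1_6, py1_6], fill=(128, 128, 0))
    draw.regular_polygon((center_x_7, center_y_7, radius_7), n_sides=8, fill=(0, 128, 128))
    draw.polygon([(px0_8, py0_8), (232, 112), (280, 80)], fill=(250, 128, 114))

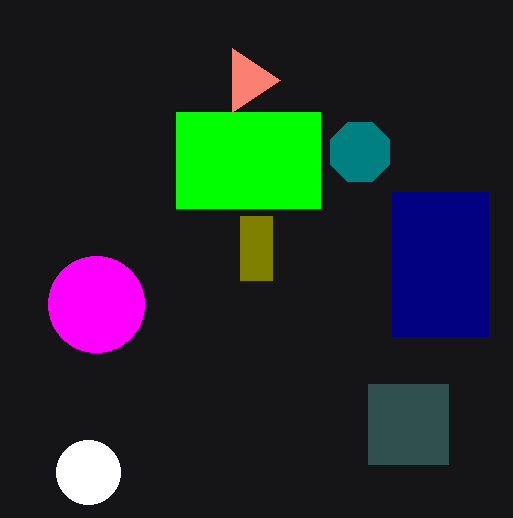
center_x_1 = 96
center_y_1 = 304
radius_1 = 48
px0_2 = 368
py0_2 = 384
px1_2 = 448
py1_2 = 464
px0_3 = 176
px1_3 = 320
py1_3 = 208
px0_4 = 392
py0_4 = 192
px1_4 = 488
center_x_5 = 88
center_y_5 = 472
radius_5 = 32
py0_6 = 216
px1_6 = 272
py1_6 = 280
center_x_7 = 360
center_y_7 = 152
radius_7 = 32
px0_8 = 232
py0_8 = 48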